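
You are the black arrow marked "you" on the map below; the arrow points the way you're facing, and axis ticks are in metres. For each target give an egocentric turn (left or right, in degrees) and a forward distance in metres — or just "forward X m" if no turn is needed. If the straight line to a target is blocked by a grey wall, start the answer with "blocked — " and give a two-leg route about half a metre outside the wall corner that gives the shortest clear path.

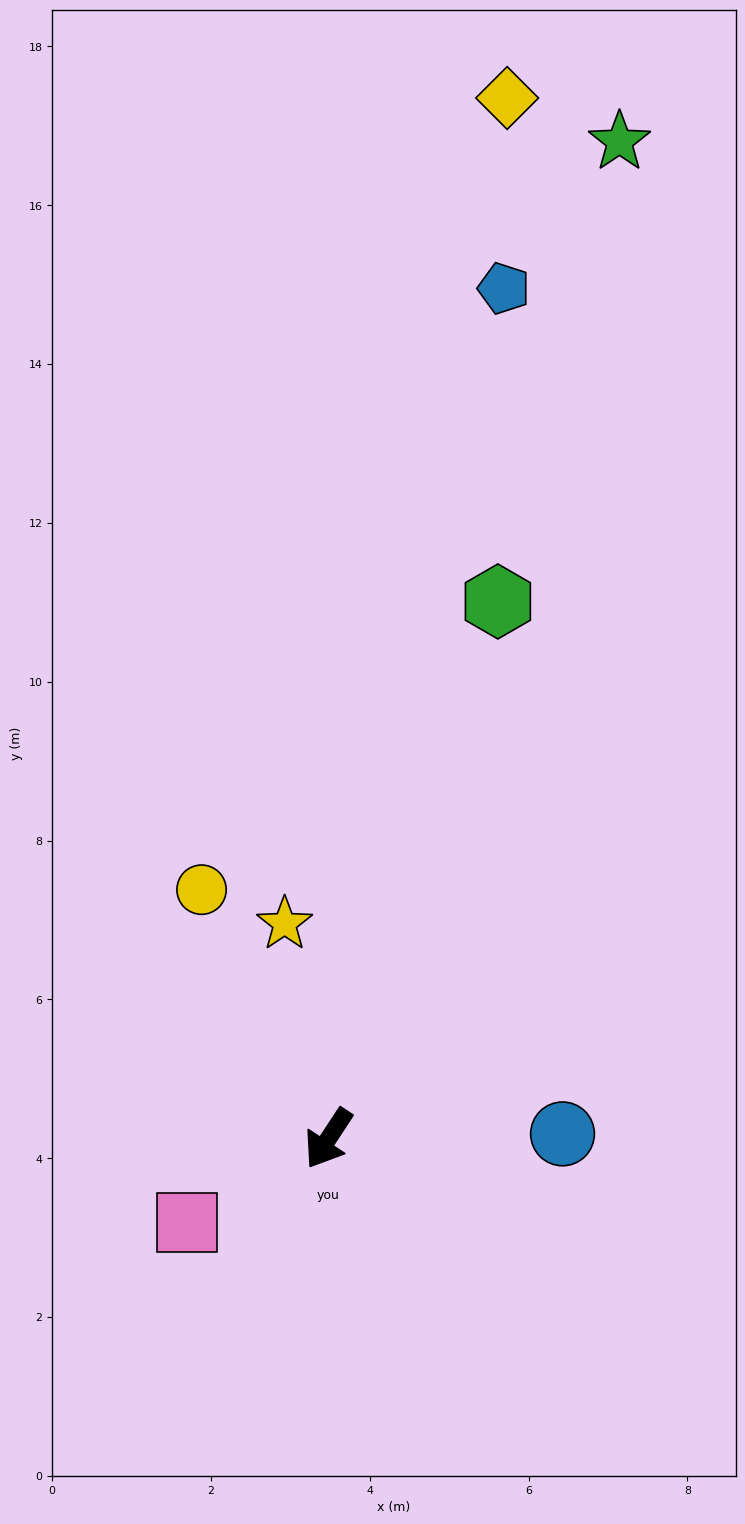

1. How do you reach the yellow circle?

turn right 120°, forward 3.5 m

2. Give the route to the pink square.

turn right 26°, forward 2.1 m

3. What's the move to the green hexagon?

turn right 164°, forward 7.1 m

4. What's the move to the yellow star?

turn right 135°, forward 2.8 m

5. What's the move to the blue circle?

turn left 124°, forward 2.9 m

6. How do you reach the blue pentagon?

turn right 158°, forward 10.9 m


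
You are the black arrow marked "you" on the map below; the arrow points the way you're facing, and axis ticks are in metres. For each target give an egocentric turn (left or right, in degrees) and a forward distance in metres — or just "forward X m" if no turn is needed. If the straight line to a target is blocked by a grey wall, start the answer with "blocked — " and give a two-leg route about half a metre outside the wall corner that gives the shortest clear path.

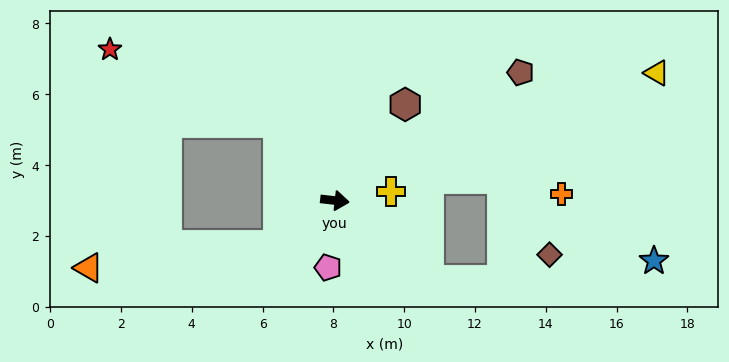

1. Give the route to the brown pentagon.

turn left 41°, forward 6.4 m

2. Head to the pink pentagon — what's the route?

turn right 89°, forward 1.9 m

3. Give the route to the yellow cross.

turn left 16°, forward 1.6 m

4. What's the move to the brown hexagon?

turn left 60°, forward 3.4 m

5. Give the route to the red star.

blocked — turn left 133°, forward 2.7 m, then turn left 30°, forward 5.2 m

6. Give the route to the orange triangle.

blocked — turn right 136°, forward 2.0 m, then turn right 31°, forward 5.4 m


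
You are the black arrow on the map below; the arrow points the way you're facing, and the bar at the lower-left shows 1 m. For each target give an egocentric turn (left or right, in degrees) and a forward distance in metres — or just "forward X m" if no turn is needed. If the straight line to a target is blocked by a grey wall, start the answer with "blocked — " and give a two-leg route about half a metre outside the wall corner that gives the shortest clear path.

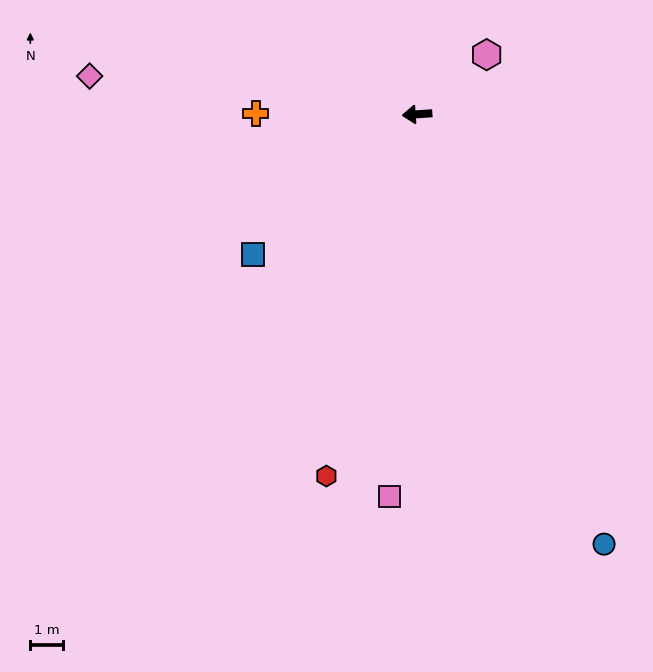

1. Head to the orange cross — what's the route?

turn right 4°, forward 4.9 m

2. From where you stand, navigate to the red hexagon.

turn left 72°, forward 11.4 m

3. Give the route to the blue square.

turn left 37°, forward 6.6 m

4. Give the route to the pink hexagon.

turn right 143°, forward 2.8 m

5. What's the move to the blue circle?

turn left 110°, forward 14.3 m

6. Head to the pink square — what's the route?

turn left 82°, forward 11.7 m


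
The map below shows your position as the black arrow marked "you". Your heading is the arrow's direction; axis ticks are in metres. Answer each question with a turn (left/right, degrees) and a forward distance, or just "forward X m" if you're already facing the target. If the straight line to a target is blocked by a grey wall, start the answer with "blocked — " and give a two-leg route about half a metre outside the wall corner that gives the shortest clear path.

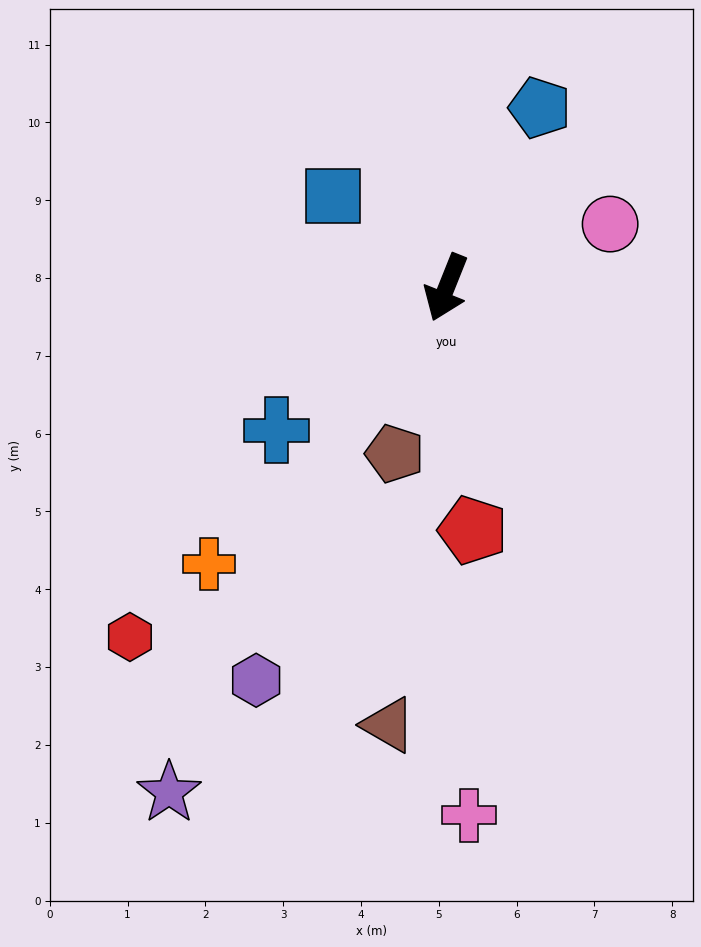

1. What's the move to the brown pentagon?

turn left 5°, forward 2.2 m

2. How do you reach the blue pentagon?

turn left 174°, forward 2.6 m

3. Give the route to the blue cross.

turn right 28°, forward 2.9 m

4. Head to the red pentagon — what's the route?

turn left 28°, forward 3.1 m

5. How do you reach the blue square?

turn right 107°, forward 1.9 m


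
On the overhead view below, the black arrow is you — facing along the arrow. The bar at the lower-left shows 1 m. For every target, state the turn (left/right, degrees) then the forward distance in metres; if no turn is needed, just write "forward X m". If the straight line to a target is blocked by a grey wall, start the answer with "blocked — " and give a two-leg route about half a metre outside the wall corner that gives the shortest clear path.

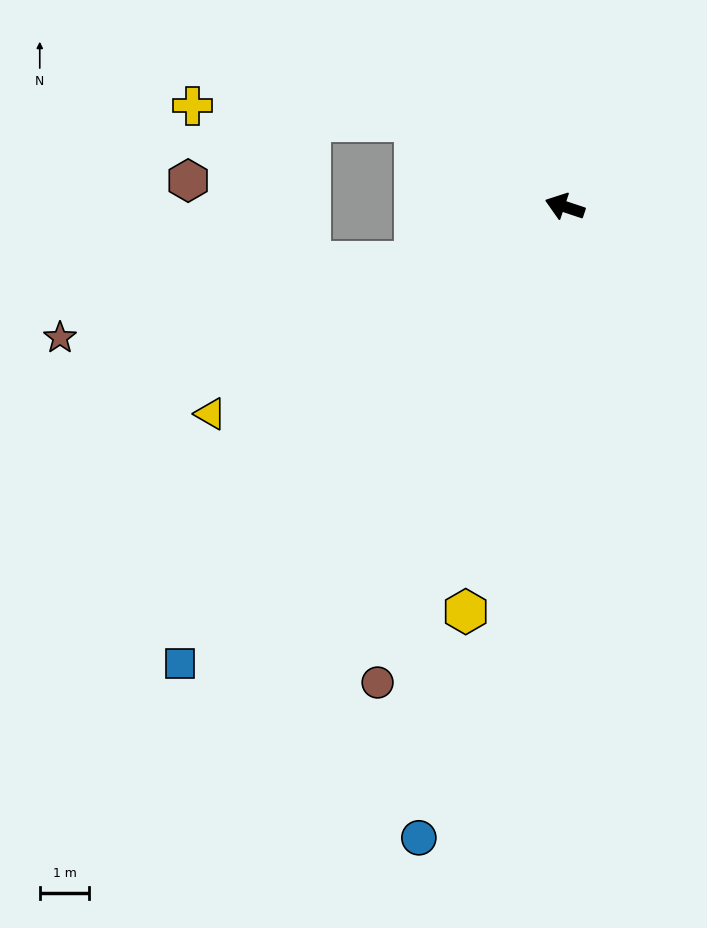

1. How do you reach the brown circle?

turn left 87°, forward 10.3 m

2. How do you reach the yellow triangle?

turn left 49°, forward 8.3 m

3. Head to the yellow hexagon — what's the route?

turn left 95°, forward 8.4 m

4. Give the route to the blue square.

turn left 68°, forward 12.0 m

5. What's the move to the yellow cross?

blocked — turn right 11°, forward 3.5 m, then turn left 26°, forward 4.5 m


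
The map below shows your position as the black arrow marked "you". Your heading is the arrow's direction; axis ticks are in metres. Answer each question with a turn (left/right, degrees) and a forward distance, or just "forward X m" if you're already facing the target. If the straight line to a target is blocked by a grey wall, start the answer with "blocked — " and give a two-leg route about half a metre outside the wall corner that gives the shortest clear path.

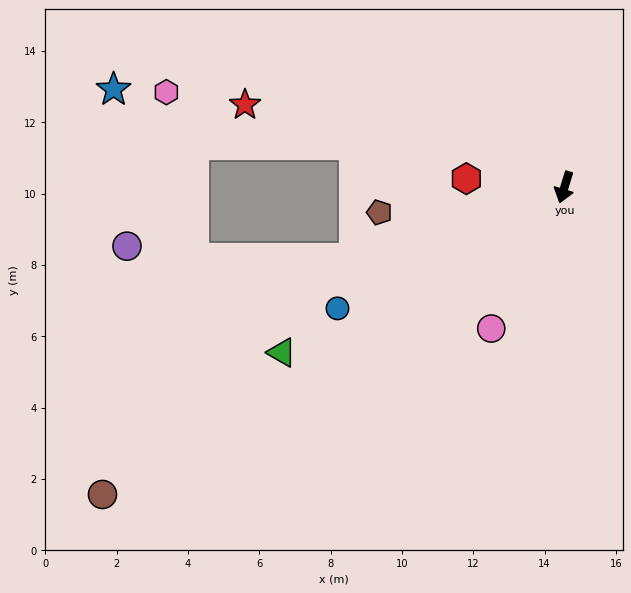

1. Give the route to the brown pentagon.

turn right 65°, forward 5.2 m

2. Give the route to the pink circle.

turn right 10°, forward 4.5 m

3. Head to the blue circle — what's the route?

turn right 45°, forward 7.2 m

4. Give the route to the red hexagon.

turn right 78°, forward 2.8 m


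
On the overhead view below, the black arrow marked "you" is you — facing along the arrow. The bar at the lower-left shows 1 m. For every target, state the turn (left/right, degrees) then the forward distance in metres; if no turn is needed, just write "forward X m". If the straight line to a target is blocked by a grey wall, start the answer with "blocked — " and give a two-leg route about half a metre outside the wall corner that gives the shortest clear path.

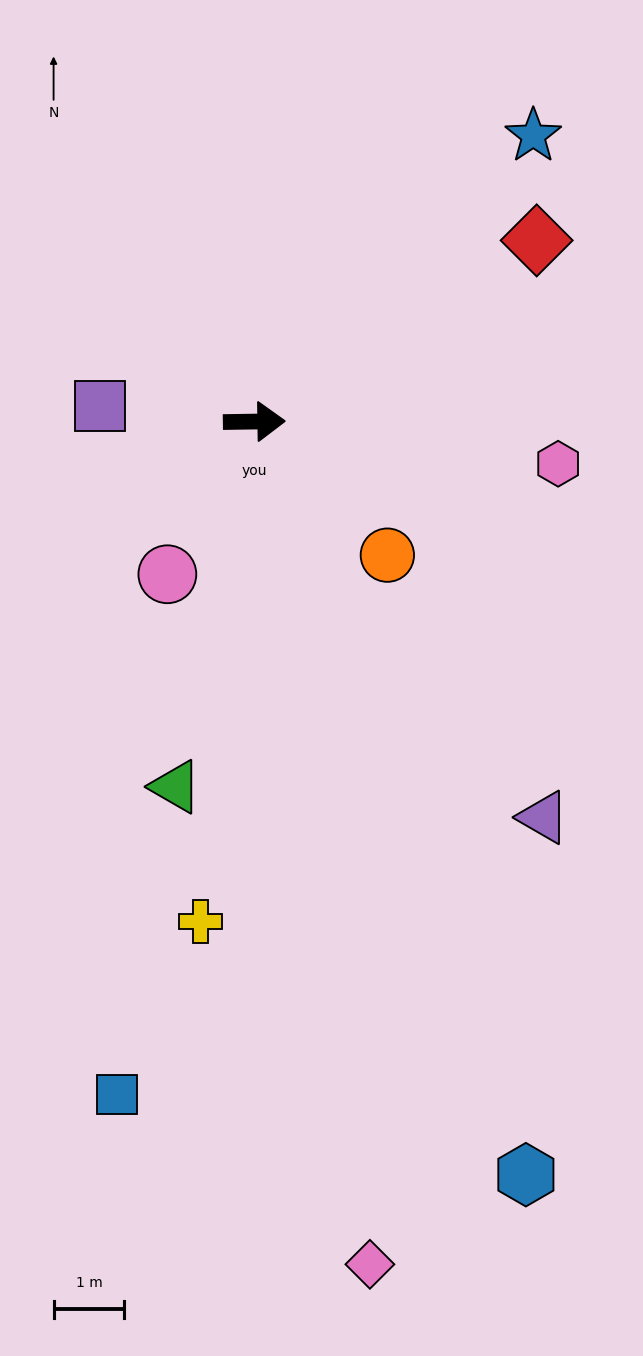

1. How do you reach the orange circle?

turn right 46°, forward 2.7 m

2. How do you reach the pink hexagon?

turn right 9°, forward 4.3 m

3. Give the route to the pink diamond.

turn right 83°, forward 12.0 m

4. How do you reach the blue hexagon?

turn right 71°, forward 11.3 m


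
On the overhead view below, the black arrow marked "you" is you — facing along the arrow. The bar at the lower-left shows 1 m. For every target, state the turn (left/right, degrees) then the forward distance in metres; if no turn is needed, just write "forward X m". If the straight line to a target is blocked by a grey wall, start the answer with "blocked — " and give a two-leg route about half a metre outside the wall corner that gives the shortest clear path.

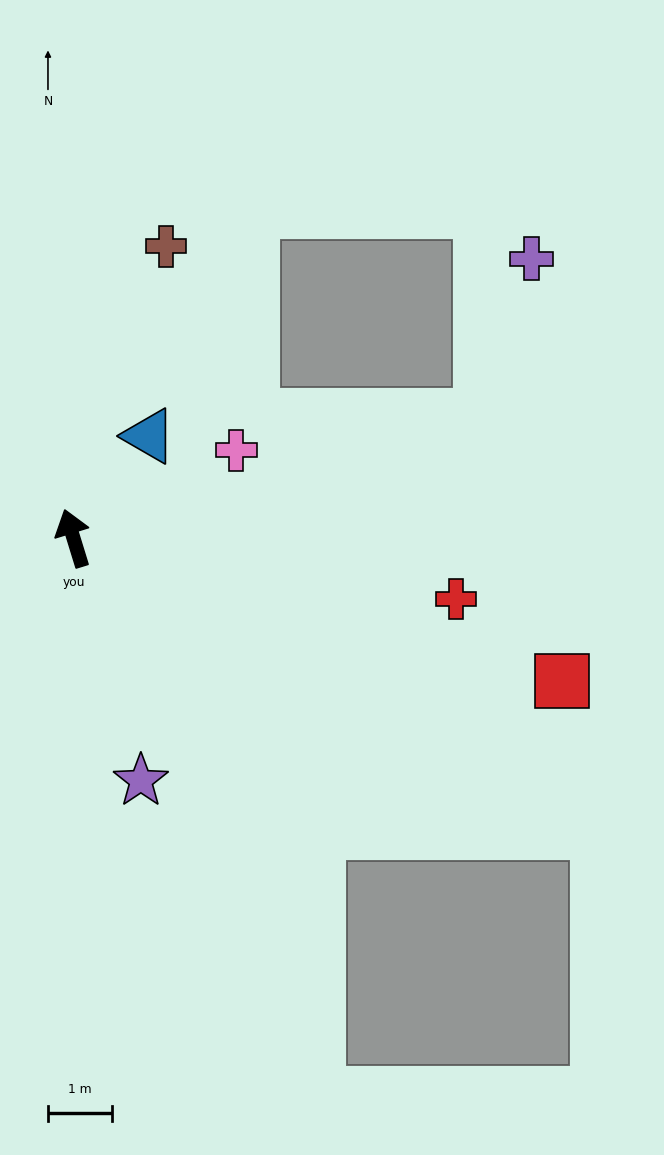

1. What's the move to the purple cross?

blocked — turn right 90°, forward 6.7 m, then turn left 55°, forward 2.6 m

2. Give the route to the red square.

turn right 123°, forward 8.0 m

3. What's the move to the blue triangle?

turn right 54°, forward 2.0 m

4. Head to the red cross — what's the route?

turn right 116°, forward 6.1 m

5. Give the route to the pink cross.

turn right 79°, forward 2.9 m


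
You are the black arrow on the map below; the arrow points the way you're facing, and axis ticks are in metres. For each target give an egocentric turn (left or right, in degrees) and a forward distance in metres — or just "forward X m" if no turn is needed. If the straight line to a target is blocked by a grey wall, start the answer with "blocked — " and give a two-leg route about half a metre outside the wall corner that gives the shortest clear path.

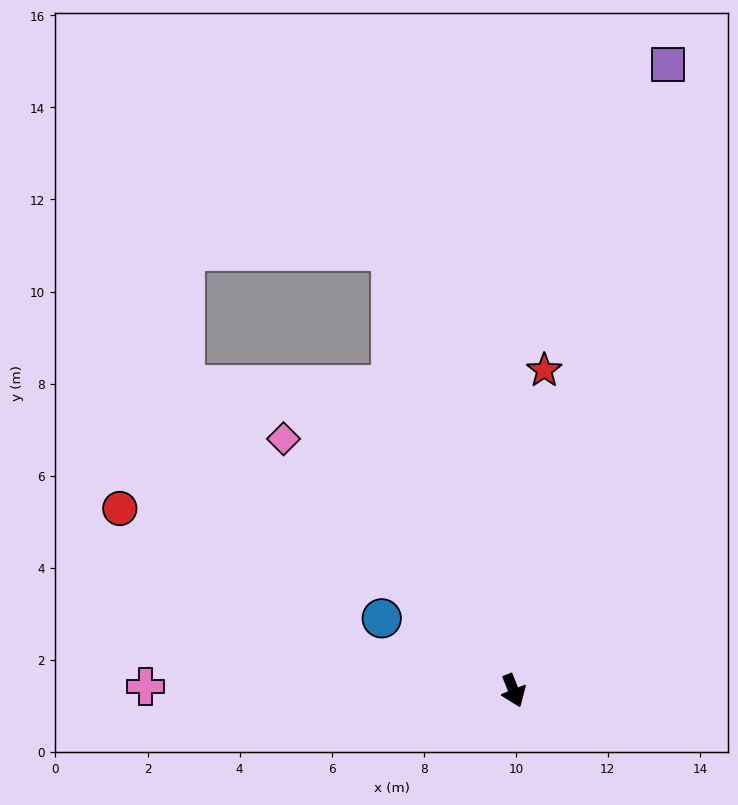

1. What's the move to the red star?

turn left 153°, forward 7.0 m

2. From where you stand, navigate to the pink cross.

turn right 112°, forward 8.0 m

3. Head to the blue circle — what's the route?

turn right 140°, forward 3.3 m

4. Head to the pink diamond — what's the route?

turn right 159°, forward 7.4 m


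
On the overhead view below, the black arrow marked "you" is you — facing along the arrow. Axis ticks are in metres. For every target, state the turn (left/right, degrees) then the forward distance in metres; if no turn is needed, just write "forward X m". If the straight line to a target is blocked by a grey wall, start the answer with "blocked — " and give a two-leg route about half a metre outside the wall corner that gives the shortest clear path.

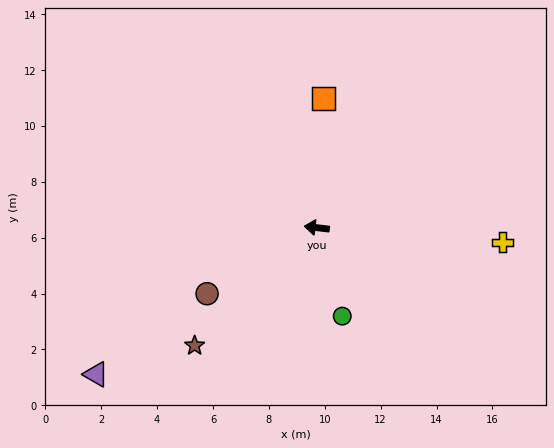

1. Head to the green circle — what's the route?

turn left 113°, forward 3.3 m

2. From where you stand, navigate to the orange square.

turn right 86°, forward 4.6 m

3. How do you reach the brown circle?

turn left 38°, forward 4.6 m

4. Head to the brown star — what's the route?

turn left 51°, forward 6.1 m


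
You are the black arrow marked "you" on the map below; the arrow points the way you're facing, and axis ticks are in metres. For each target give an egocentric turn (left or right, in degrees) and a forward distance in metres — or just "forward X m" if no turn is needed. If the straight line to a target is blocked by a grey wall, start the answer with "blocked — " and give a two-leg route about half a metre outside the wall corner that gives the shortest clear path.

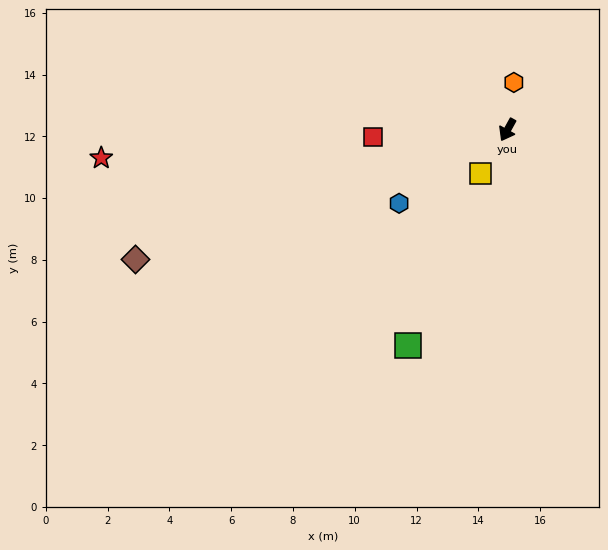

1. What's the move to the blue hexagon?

turn right 27°, forward 4.2 m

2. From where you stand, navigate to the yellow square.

turn right 3°, forward 1.7 m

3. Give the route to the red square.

turn right 58°, forward 4.3 m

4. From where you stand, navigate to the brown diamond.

turn right 42°, forward 12.8 m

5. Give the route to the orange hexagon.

turn right 159°, forward 1.5 m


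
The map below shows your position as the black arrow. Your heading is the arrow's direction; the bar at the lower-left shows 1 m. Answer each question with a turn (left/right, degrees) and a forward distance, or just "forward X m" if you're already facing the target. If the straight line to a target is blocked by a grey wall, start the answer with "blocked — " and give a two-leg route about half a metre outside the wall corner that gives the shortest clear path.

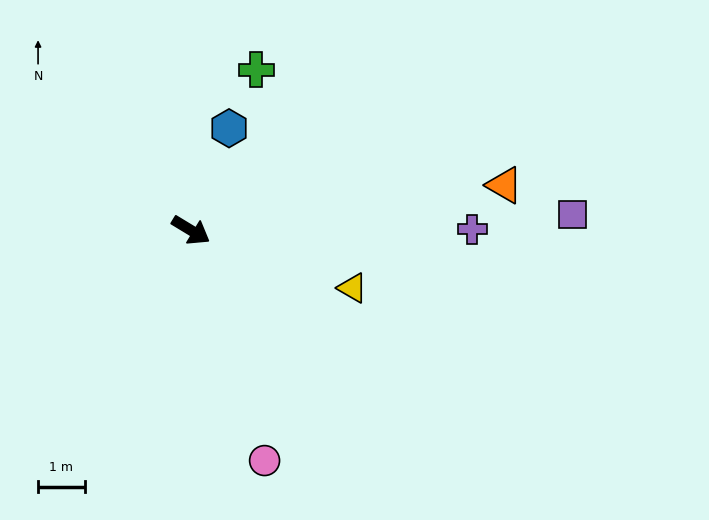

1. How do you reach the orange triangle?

turn left 39°, forward 6.8 m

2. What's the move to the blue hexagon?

turn left 101°, forward 2.3 m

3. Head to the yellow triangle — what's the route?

turn left 12°, forward 3.7 m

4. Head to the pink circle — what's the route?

turn right 41°, forward 5.2 m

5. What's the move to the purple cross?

turn left 31°, forward 6.0 m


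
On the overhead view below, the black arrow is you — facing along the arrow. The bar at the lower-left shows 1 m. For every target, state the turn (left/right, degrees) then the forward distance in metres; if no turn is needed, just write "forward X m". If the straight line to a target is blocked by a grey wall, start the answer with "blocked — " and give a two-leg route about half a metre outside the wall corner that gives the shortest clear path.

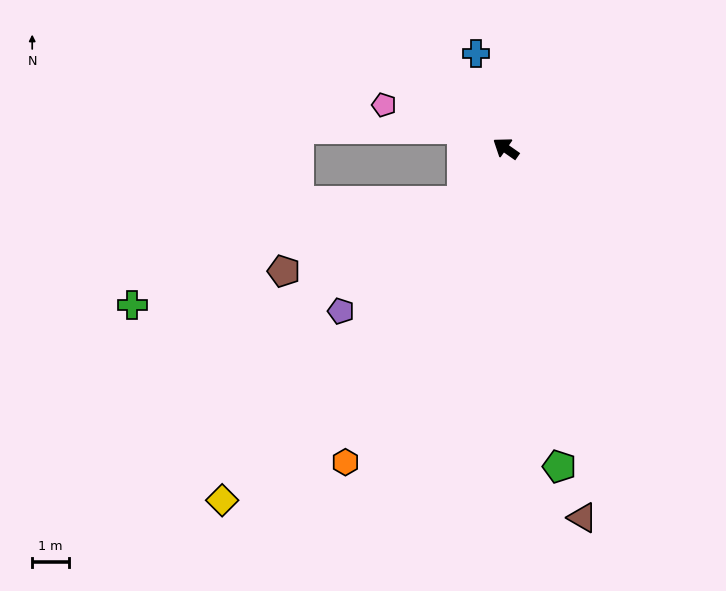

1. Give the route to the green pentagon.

turn left 135°, forward 8.8 m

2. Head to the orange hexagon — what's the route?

turn left 98°, forward 9.6 m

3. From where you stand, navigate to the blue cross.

turn right 38°, forward 2.7 m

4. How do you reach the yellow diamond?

turn left 86°, forward 12.3 m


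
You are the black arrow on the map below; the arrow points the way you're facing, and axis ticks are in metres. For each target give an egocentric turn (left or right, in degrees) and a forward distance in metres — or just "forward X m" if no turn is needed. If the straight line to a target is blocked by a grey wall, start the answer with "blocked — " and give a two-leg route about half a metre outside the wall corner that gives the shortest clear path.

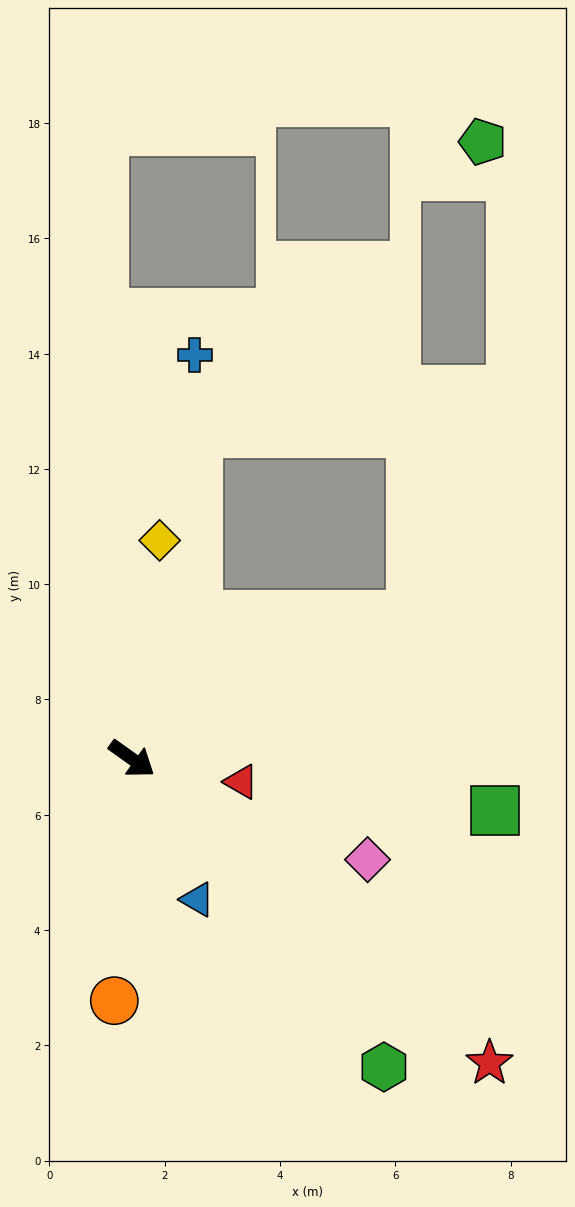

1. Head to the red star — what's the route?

turn right 5°, forward 8.1 m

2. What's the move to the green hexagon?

turn right 15°, forward 6.9 m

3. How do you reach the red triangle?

turn left 24°, forward 1.9 m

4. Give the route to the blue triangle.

turn right 30°, forward 2.7 m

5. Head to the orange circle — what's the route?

turn right 59°, forward 4.2 m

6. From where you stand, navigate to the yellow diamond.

turn left 118°, forward 3.8 m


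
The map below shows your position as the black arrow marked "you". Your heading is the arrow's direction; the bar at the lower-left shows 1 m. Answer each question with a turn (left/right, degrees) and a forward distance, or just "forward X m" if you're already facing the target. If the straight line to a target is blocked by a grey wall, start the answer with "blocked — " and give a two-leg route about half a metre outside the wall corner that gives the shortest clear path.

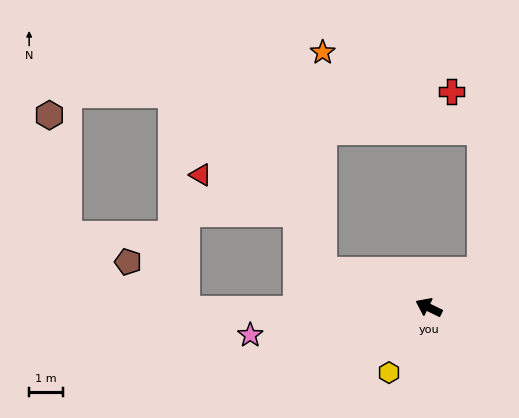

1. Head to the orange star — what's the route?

blocked — turn left 7°, forward 3.3 m, then turn right 71°, forward 6.5 m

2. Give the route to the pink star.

turn left 35°, forward 5.4 m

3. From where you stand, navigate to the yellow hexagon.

turn left 85°, forward 2.3 m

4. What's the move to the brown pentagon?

blocked — turn left 27°, forward 7.2 m, then turn right 41°, forward 2.2 m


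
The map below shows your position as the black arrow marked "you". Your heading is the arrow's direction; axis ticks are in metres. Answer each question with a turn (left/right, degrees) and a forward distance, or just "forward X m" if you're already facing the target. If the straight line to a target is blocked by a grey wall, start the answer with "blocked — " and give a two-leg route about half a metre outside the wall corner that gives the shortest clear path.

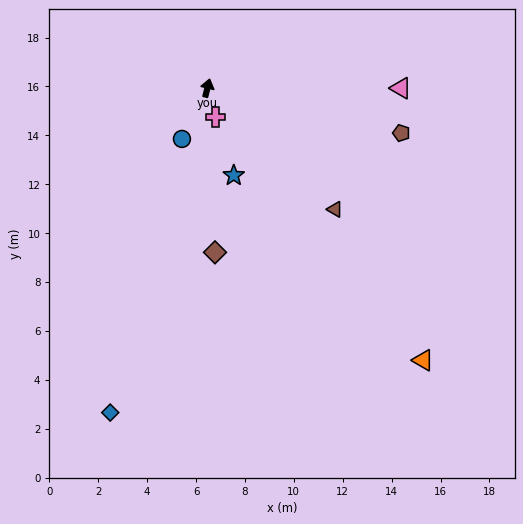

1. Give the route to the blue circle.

turn left 167°, forward 2.3 m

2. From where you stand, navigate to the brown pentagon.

turn right 89°, forward 8.1 m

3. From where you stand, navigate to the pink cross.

turn right 150°, forward 1.2 m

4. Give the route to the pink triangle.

turn right 76°, forward 7.9 m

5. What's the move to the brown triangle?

turn right 120°, forward 7.2 m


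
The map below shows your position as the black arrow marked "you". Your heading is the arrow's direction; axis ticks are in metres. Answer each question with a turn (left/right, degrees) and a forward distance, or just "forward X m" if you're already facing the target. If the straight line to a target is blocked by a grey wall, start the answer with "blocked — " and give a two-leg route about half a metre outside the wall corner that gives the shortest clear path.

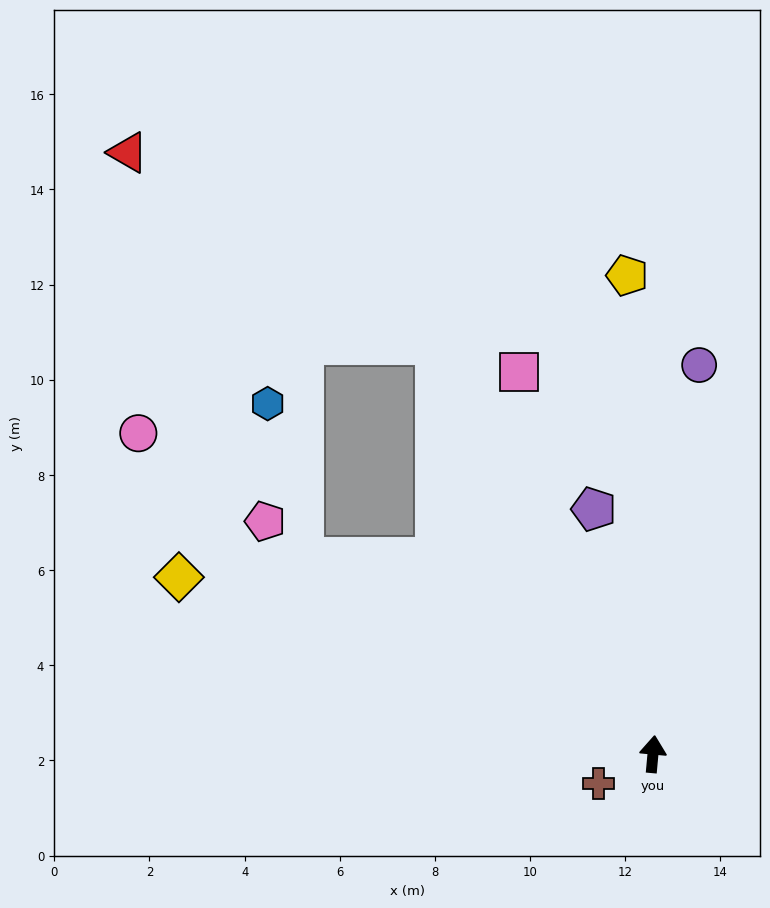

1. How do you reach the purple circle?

forward 8.2 m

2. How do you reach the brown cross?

turn left 124°, forward 1.3 m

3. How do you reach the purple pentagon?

turn left 19°, forward 5.3 m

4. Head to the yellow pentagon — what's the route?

turn left 8°, forward 10.1 m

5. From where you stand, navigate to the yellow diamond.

turn left 75°, forward 10.6 m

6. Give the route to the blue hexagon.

blocked — turn left 66°, forward 8.4 m, then turn right 48°, forward 3.3 m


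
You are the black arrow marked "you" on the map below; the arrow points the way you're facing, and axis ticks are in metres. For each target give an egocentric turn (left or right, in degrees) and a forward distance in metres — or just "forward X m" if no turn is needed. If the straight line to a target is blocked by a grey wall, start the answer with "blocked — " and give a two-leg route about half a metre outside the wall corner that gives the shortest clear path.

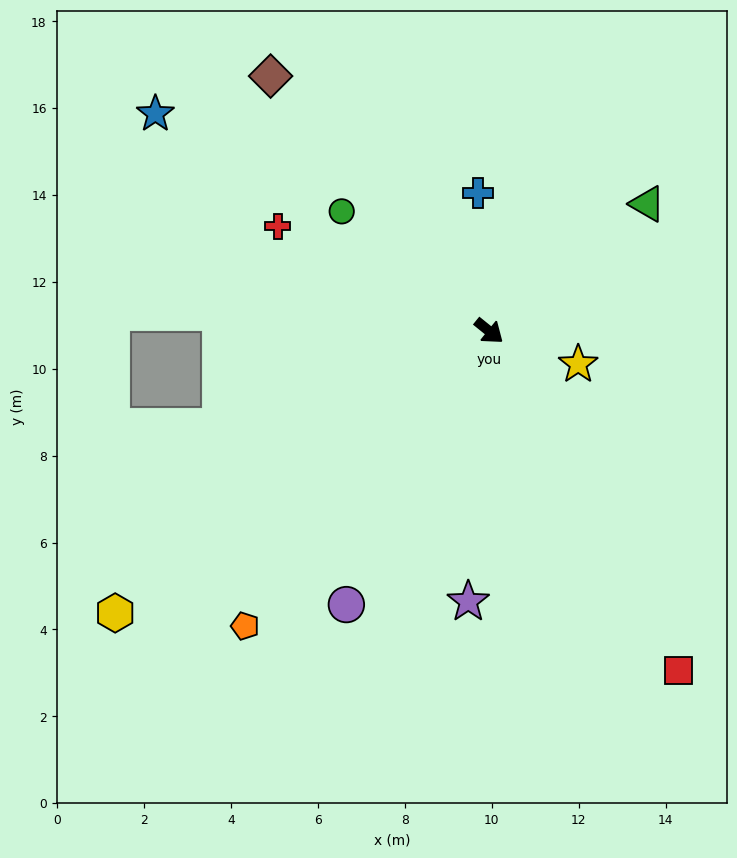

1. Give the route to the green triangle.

turn left 78°, forward 4.7 m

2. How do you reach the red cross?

turn right 167°, forward 5.4 m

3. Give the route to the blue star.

turn right 174°, forward 9.2 m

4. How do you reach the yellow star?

turn left 19°, forward 2.2 m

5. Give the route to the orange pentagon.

turn right 91°, forward 8.8 m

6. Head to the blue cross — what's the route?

turn left 134°, forward 3.2 m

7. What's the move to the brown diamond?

turn left 170°, forward 7.7 m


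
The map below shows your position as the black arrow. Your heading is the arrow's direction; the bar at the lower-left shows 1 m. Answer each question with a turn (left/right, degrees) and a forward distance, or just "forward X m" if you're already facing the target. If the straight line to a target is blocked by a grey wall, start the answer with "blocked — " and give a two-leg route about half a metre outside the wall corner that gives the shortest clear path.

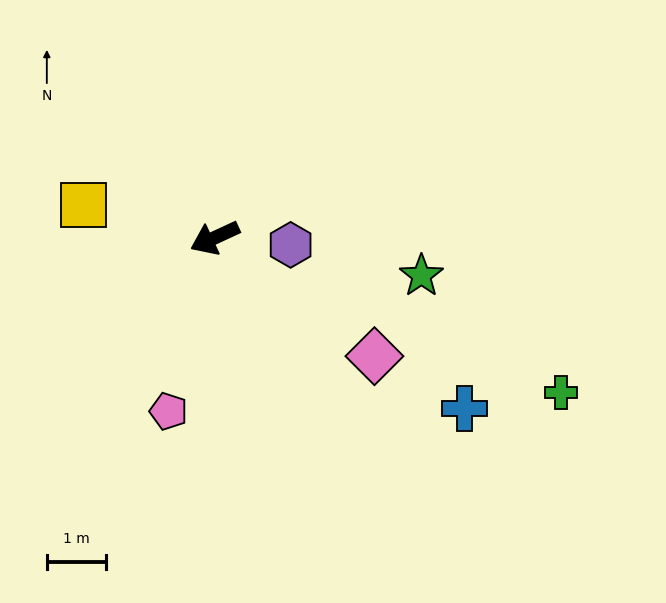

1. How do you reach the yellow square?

turn right 39°, forward 2.3 m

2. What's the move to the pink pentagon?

turn left 50°, forward 3.0 m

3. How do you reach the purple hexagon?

turn left 150°, forward 1.3 m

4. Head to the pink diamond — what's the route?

turn left 119°, forward 3.3 m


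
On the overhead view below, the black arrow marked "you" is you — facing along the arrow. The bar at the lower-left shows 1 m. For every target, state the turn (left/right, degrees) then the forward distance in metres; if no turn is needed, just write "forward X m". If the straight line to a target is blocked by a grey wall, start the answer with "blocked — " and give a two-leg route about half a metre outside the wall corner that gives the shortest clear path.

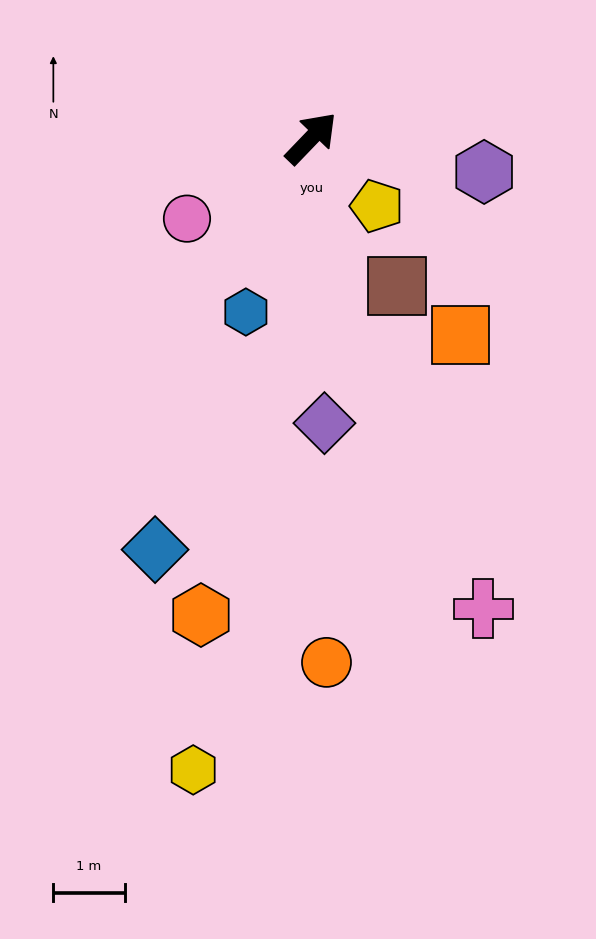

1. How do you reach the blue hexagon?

turn right 157°, forward 2.6 m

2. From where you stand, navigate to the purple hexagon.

turn right 57°, forward 2.5 m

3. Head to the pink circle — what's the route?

turn left 167°, forward 2.1 m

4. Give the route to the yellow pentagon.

turn right 92°, forward 1.3 m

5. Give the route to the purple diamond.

turn right 134°, forward 4.0 m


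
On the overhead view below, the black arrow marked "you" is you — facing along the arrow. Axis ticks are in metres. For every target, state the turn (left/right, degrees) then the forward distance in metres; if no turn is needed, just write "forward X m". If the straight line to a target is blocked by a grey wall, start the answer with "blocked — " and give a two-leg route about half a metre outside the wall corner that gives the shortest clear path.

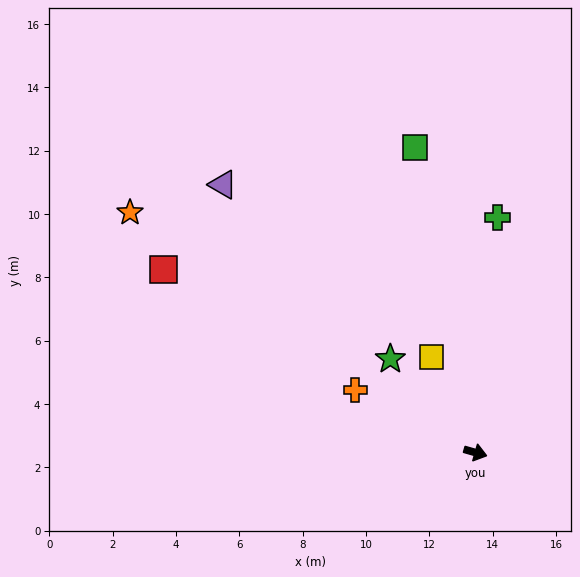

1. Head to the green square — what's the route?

turn left 117°, forward 9.8 m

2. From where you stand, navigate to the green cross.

turn left 101°, forward 7.4 m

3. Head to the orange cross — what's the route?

turn left 169°, forward 4.3 m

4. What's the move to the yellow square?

turn left 131°, forward 3.3 m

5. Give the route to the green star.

turn left 148°, forward 4.0 m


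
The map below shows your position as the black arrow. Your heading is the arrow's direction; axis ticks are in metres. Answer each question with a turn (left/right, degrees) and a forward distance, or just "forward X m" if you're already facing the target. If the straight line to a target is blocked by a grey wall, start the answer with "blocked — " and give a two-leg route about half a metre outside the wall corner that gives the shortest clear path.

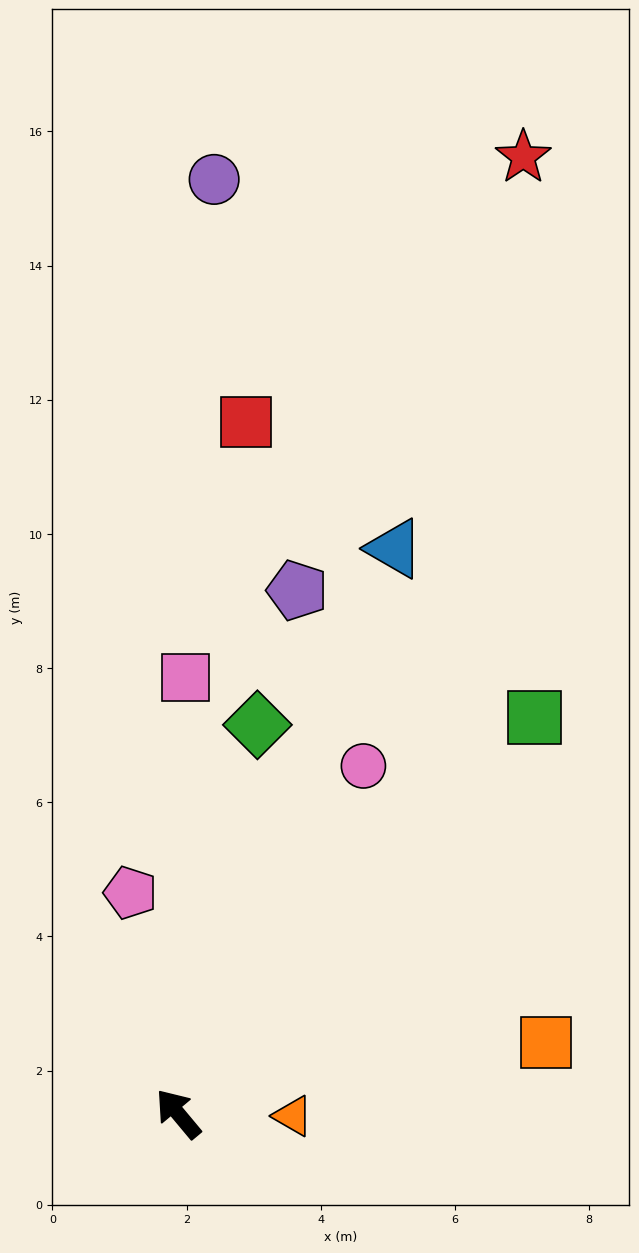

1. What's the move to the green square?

turn right 82°, forward 7.9 m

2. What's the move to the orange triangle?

turn right 131°, forward 1.7 m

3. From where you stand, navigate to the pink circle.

turn right 68°, forward 5.9 m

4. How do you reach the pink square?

turn right 41°, forward 6.5 m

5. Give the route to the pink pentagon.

turn right 28°, forward 3.4 m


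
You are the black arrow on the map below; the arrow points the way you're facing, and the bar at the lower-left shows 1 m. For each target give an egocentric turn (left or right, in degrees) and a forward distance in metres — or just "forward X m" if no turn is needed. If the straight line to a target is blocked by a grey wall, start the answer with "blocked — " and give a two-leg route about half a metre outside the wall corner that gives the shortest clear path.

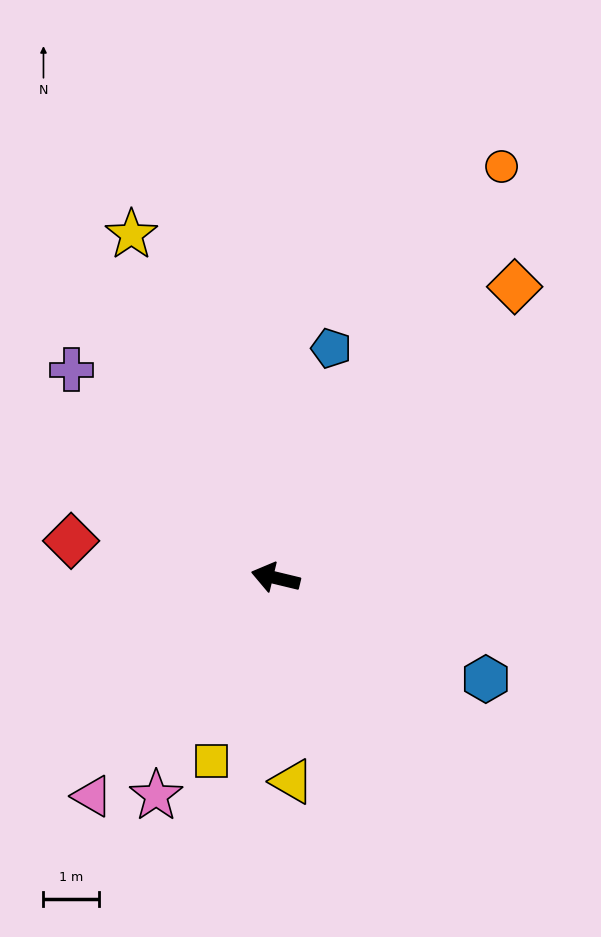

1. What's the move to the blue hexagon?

turn left 168°, forward 4.2 m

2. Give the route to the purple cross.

turn right 32°, forward 5.2 m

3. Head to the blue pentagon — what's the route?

turn right 90°, forward 4.2 m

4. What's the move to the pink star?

turn left 75°, forward 4.5 m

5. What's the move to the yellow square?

turn left 84°, forward 3.5 m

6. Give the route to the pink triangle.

turn left 64°, forward 5.1 m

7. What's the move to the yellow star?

turn right 54°, forward 6.7 m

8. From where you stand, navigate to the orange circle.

turn right 105°, forward 8.4 m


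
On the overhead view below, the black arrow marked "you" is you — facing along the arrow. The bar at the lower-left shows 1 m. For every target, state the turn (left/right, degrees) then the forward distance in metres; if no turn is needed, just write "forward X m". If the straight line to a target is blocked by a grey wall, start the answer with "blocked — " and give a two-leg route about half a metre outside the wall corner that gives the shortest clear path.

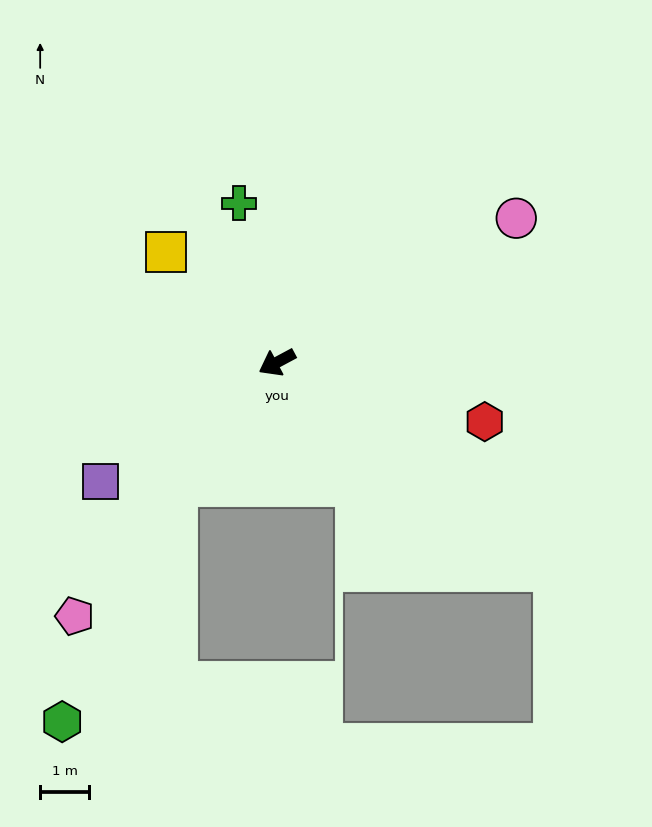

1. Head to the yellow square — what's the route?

turn right 73°, forward 3.2 m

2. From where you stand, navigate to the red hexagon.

turn left 136°, forward 4.4 m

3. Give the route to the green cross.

turn right 105°, forward 3.3 m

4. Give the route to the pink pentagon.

turn left 23°, forward 6.6 m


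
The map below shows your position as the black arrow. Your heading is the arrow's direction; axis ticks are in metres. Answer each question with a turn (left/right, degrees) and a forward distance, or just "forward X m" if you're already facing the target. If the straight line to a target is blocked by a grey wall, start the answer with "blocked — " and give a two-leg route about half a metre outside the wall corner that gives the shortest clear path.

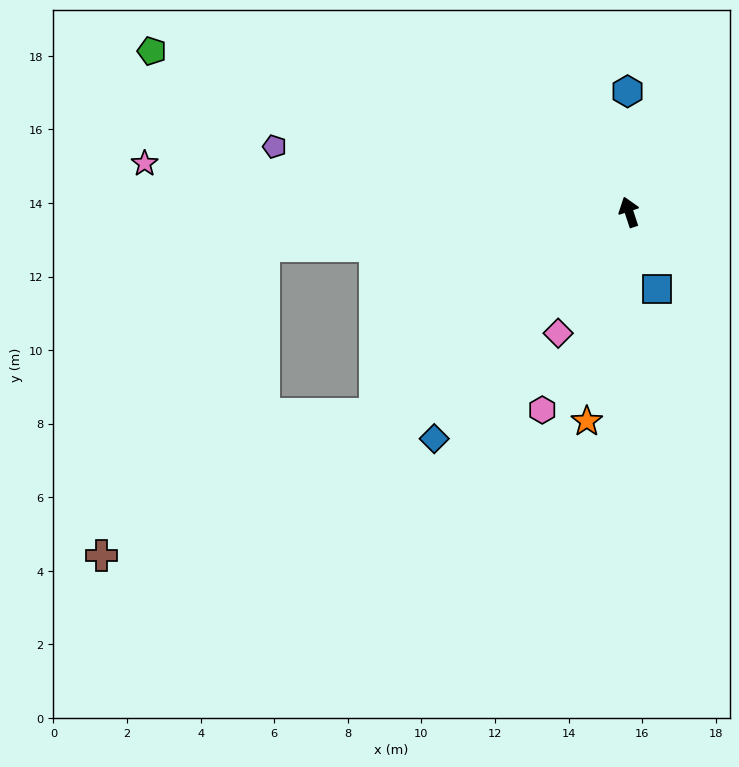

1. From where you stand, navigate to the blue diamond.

turn left 121°, forward 8.1 m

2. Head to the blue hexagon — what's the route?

turn right 18°, forward 3.3 m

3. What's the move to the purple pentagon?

turn left 61°, forward 9.8 m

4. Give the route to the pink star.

turn left 66°, forward 13.2 m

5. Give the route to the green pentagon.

turn left 53°, forward 13.7 m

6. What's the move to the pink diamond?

turn left 131°, forward 3.8 m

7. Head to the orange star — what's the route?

turn left 150°, forward 5.8 m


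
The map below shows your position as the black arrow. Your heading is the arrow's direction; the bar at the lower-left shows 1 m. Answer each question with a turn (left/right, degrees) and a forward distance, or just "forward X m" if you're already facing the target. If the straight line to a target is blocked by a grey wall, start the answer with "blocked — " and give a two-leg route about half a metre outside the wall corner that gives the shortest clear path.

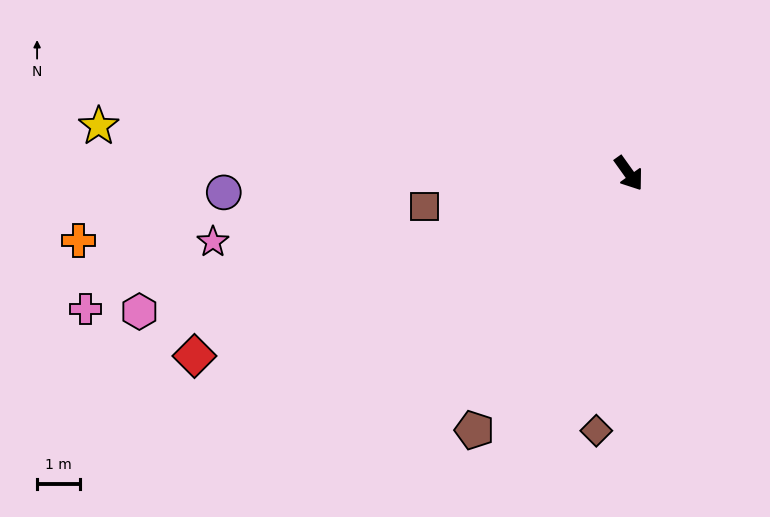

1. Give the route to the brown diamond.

turn right 43°, forward 6.0 m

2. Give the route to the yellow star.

turn right 131°, forward 12.3 m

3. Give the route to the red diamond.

turn right 103°, forward 10.9 m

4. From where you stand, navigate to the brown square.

turn right 116°, forward 4.8 m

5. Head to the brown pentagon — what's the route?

turn right 67°, forward 6.9 m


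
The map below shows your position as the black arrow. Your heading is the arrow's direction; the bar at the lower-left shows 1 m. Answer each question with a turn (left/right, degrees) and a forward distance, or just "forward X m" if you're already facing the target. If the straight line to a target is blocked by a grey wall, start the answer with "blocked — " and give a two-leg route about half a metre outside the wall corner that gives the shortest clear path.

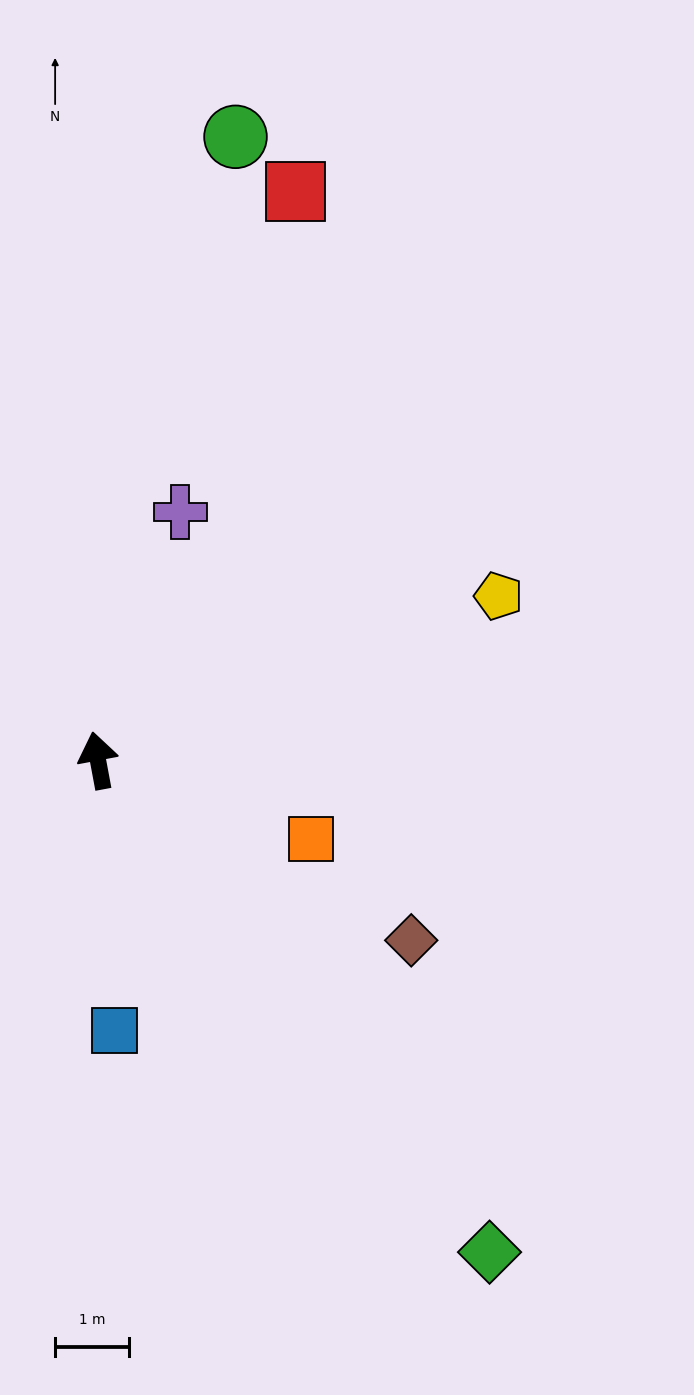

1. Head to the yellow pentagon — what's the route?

turn right 78°, forward 5.9 m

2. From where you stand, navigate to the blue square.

turn left 173°, forward 3.7 m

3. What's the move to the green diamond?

turn right 152°, forward 8.5 m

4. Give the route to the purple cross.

turn right 29°, forward 3.5 m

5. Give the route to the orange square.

turn right 121°, forward 3.1 m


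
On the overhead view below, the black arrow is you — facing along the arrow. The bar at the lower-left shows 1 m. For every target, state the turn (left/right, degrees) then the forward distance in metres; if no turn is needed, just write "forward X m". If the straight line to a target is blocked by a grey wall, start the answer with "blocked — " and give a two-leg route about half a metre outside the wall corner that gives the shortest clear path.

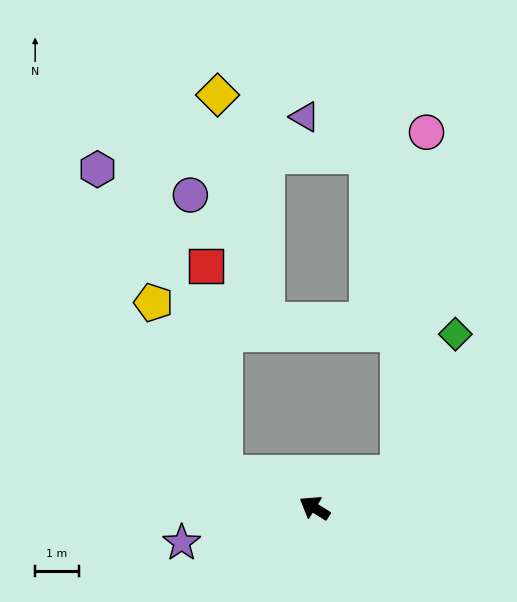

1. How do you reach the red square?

blocked — turn left 11°, forward 2.2 m, then turn right 64°, forward 4.8 m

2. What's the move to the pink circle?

blocked — turn right 126°, forward 2.1 m, then turn left 63°, forward 7.8 m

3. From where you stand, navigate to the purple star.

turn left 47°, forward 3.1 m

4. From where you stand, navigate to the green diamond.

blocked — turn right 126°, forward 2.1 m, then turn left 46°, forward 3.4 m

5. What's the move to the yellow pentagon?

blocked — turn left 11°, forward 2.2 m, then turn right 47°, forward 4.2 m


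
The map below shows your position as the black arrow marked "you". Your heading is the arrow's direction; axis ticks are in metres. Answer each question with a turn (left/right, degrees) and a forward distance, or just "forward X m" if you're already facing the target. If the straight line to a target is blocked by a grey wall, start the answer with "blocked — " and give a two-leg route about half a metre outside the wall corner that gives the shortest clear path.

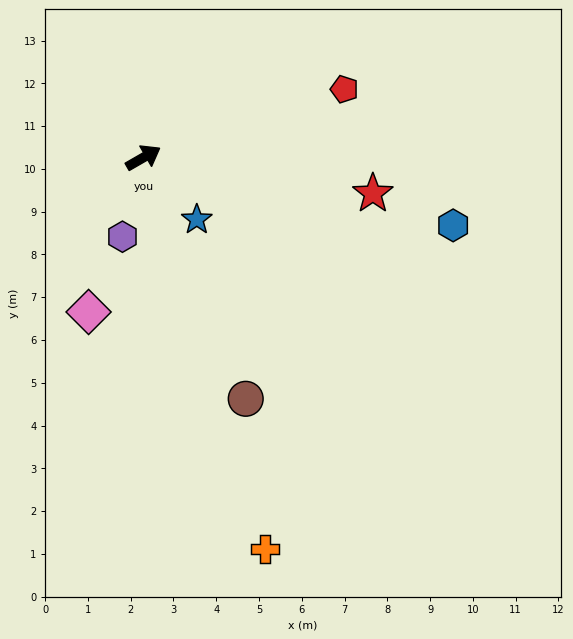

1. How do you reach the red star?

turn right 39°, forward 5.4 m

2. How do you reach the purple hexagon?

turn right 135°, forward 1.9 m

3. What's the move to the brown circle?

turn right 97°, forward 6.1 m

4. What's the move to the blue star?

turn right 79°, forward 1.9 m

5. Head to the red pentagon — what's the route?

turn right 11°, forward 5.0 m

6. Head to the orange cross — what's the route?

turn right 103°, forward 9.6 m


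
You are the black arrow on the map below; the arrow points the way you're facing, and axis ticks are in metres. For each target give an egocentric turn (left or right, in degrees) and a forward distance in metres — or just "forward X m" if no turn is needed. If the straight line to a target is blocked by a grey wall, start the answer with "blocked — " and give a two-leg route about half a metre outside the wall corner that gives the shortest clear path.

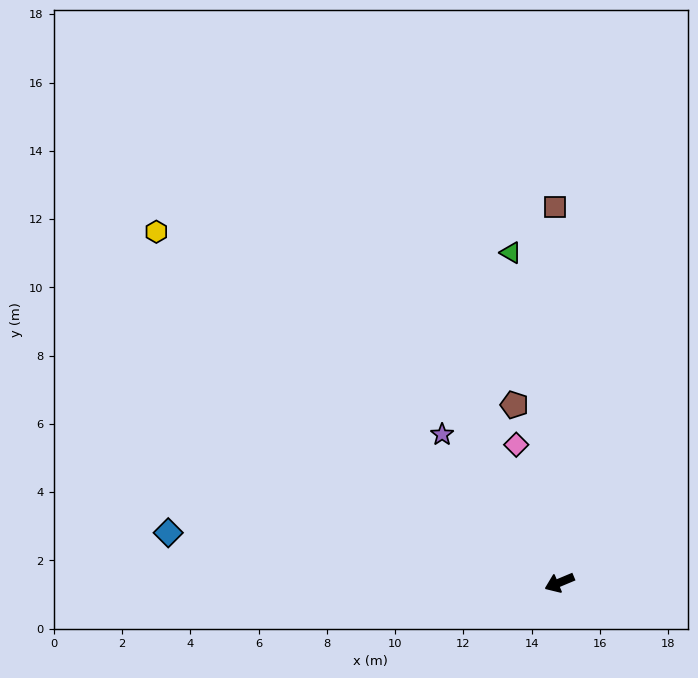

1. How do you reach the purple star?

turn right 74°, forward 5.5 m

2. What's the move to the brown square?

turn right 112°, forward 11.0 m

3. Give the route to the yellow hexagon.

turn right 64°, forward 15.7 m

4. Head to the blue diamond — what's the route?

turn right 30°, forward 11.6 m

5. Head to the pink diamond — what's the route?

turn right 95°, forward 4.2 m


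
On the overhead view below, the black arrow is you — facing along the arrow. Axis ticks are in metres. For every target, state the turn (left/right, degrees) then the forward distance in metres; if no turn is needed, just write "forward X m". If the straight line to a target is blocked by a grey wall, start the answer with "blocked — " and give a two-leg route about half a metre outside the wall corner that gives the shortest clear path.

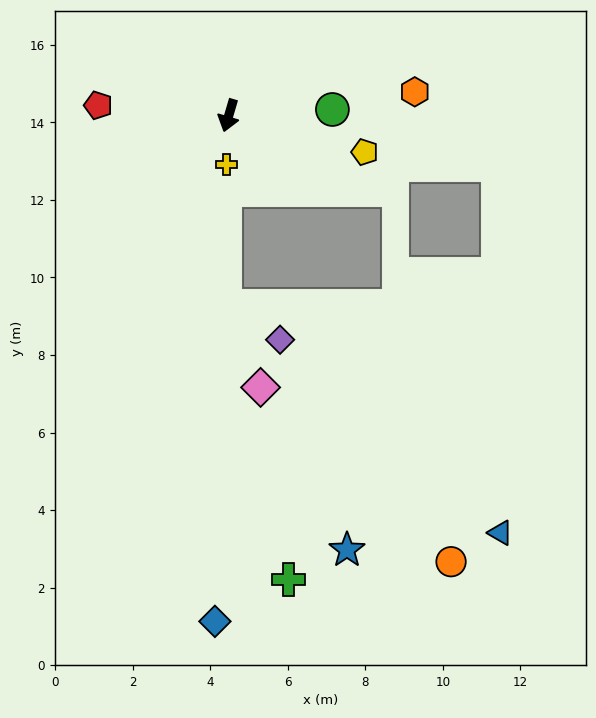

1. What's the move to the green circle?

turn left 110°, forward 2.7 m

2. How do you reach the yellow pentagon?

turn left 91°, forward 3.6 m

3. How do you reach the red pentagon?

turn right 78°, forward 3.4 m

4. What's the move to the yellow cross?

turn left 14°, forward 1.3 m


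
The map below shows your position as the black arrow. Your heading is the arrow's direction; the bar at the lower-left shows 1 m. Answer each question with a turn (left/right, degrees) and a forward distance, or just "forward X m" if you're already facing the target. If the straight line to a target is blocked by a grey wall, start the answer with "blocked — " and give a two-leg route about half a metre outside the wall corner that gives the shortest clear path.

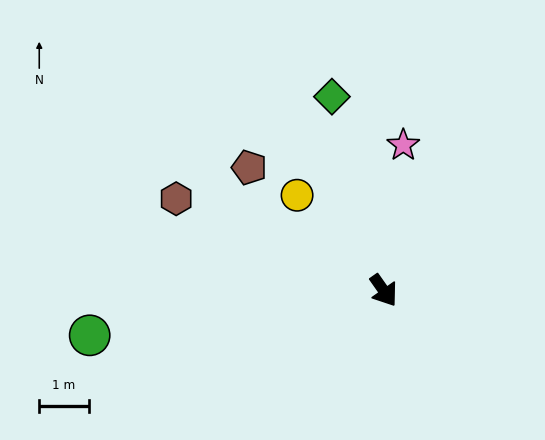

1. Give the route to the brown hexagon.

turn right 149°, forward 4.6 m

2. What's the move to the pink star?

turn left 137°, forward 3.0 m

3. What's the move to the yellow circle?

turn right 173°, forward 2.6 m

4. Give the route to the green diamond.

turn left 160°, forward 4.1 m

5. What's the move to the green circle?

turn right 116°, forward 6.0 m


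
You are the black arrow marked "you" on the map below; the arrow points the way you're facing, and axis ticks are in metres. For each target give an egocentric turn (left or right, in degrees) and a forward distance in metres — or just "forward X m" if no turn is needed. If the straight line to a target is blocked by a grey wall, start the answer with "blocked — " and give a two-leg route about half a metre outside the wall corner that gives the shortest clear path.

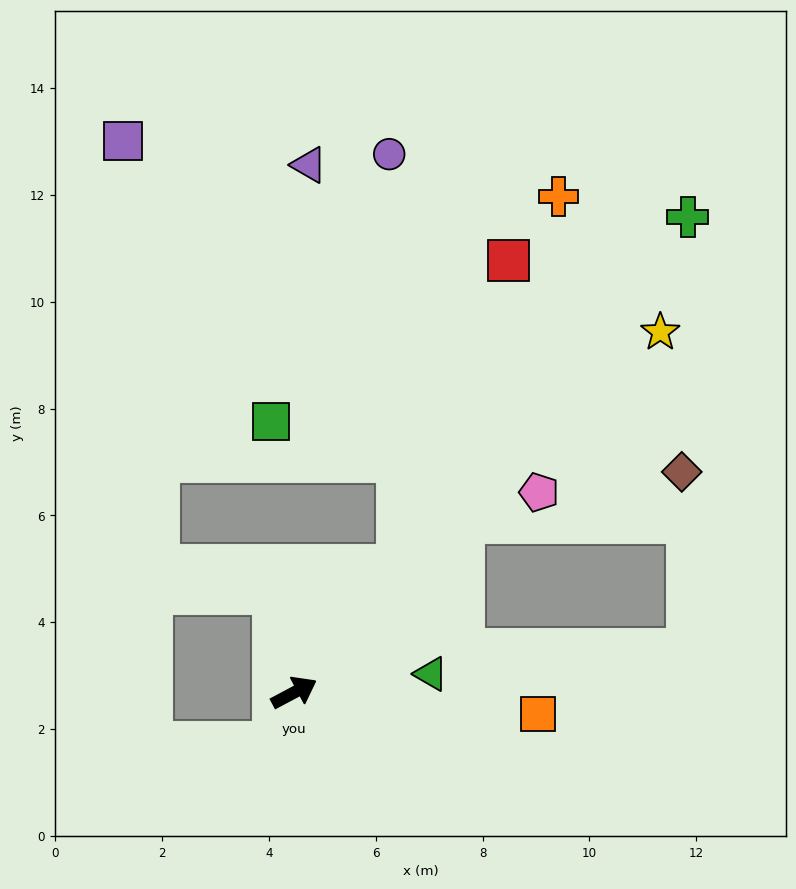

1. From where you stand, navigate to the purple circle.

blocked — turn left 22°, forward 3.1 m, then turn left 41°, forward 7.7 m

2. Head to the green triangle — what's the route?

turn right 20°, forward 2.6 m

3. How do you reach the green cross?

turn left 22°, forward 11.6 m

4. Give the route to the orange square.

turn right 33°, forward 4.6 m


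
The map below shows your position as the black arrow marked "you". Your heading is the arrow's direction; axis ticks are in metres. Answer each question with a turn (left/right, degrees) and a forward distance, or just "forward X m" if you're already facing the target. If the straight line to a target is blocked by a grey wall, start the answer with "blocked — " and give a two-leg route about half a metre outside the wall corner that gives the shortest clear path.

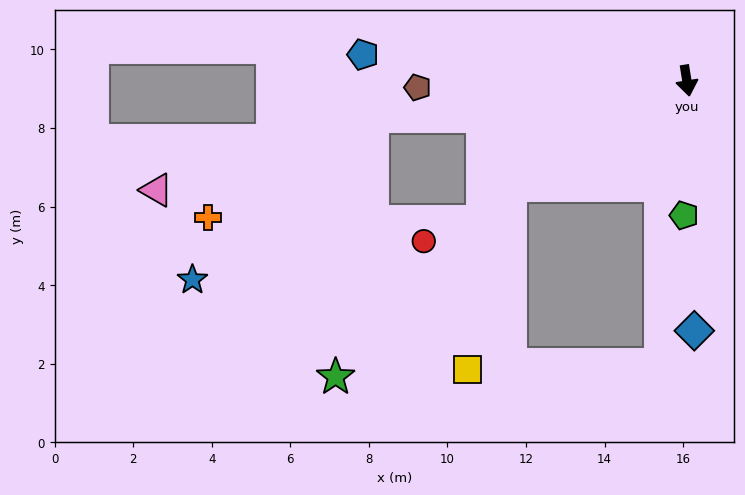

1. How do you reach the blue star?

blocked — turn right 93°, forward 8.1 m, then turn left 36°, forward 6.2 m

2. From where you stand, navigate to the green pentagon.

turn right 10°, forward 3.4 m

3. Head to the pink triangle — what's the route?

blocked — turn right 93°, forward 8.1 m, then turn left 13°, forward 5.8 m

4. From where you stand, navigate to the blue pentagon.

turn right 104°, forward 8.3 m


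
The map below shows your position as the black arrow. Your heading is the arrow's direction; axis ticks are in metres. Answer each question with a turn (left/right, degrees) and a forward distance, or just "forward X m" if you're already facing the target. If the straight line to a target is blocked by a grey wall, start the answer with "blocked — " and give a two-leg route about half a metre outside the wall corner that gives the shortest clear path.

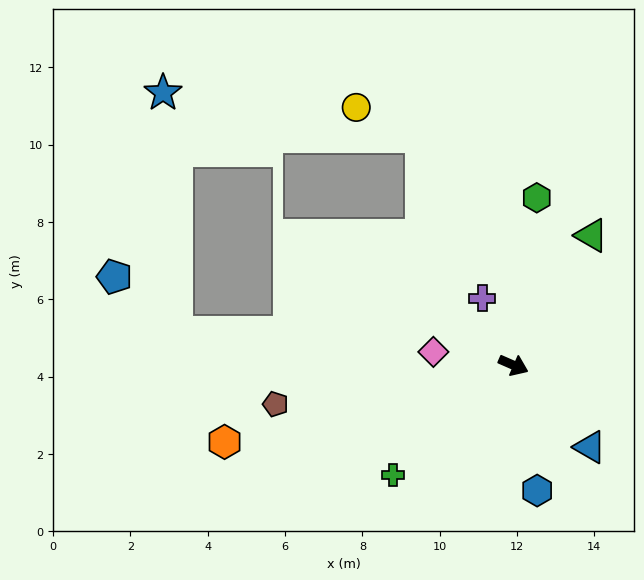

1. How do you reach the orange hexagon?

turn right 142°, forward 7.7 m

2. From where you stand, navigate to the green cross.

turn right 114°, forward 4.2 m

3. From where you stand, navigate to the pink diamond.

turn right 166°, forward 2.1 m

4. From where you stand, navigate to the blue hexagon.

turn right 56°, forward 3.3 m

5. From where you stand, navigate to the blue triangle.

turn right 23°, forward 2.9 m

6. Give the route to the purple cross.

turn left 139°, forward 1.9 m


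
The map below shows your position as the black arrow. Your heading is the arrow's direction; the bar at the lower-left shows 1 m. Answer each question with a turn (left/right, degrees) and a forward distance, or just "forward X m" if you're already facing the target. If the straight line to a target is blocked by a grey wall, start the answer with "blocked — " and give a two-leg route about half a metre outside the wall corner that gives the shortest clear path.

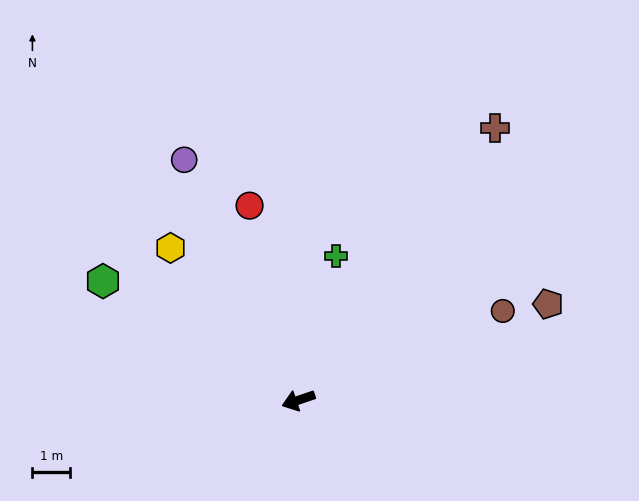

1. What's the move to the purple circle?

turn right 83°, forward 7.0 m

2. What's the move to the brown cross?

turn right 145°, forward 8.8 m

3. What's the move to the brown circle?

turn right 175°, forward 5.9 m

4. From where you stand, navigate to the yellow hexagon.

turn right 69°, forward 5.2 m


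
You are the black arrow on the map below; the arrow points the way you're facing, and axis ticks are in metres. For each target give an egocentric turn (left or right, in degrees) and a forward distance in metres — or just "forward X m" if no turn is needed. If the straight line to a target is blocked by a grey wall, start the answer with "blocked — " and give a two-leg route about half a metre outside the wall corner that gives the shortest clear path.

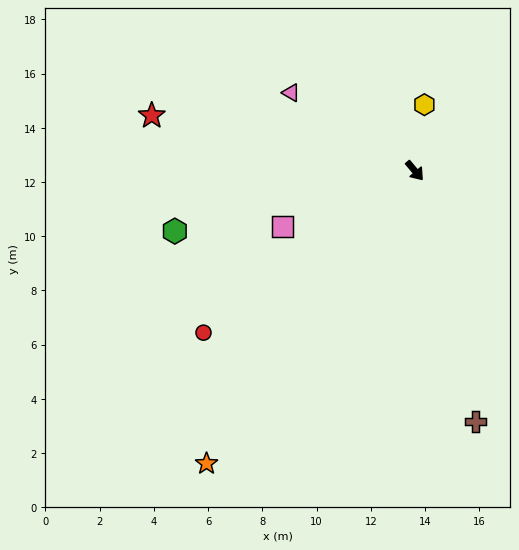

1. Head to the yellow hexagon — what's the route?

turn left 132°, forward 2.5 m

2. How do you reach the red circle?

turn right 93°, forward 9.8 m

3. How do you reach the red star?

turn right 142°, forward 9.9 m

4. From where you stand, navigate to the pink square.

turn right 107°, forward 5.3 m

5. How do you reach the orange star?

turn right 76°, forward 13.3 m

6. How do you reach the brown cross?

turn right 27°, forward 9.5 m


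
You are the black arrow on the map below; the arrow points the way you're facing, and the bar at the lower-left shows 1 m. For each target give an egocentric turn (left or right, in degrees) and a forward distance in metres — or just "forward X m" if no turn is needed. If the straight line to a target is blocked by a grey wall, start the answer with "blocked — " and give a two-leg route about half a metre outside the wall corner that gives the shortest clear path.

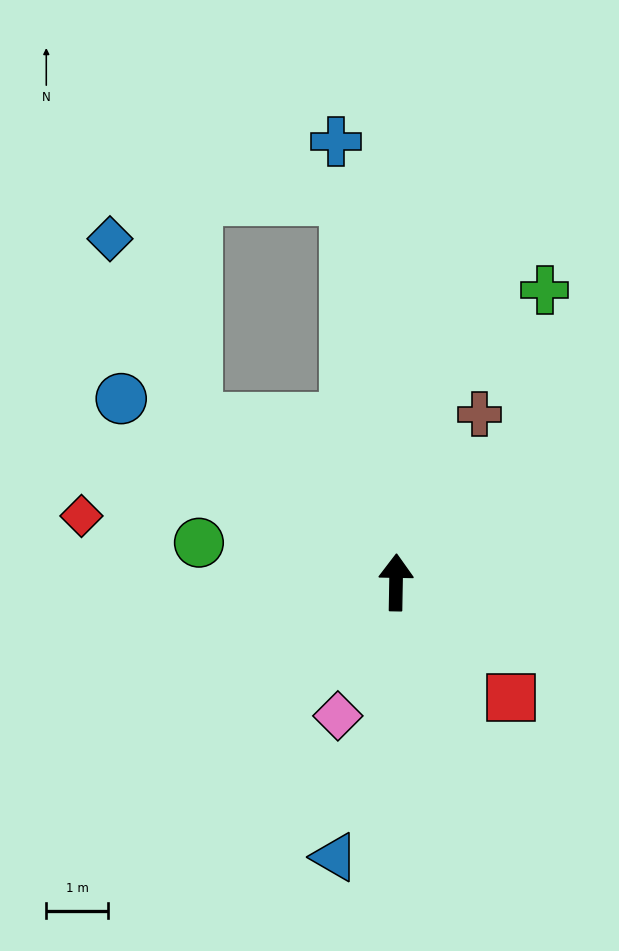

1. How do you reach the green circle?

turn left 80°, forward 3.3 m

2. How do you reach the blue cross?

turn left 9°, forward 7.3 m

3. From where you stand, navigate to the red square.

turn right 134°, forward 2.7 m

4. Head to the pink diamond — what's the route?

turn left 157°, forward 2.4 m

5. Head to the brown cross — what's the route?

turn right 25°, forward 3.1 m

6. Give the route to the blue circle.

turn left 57°, forward 5.4 m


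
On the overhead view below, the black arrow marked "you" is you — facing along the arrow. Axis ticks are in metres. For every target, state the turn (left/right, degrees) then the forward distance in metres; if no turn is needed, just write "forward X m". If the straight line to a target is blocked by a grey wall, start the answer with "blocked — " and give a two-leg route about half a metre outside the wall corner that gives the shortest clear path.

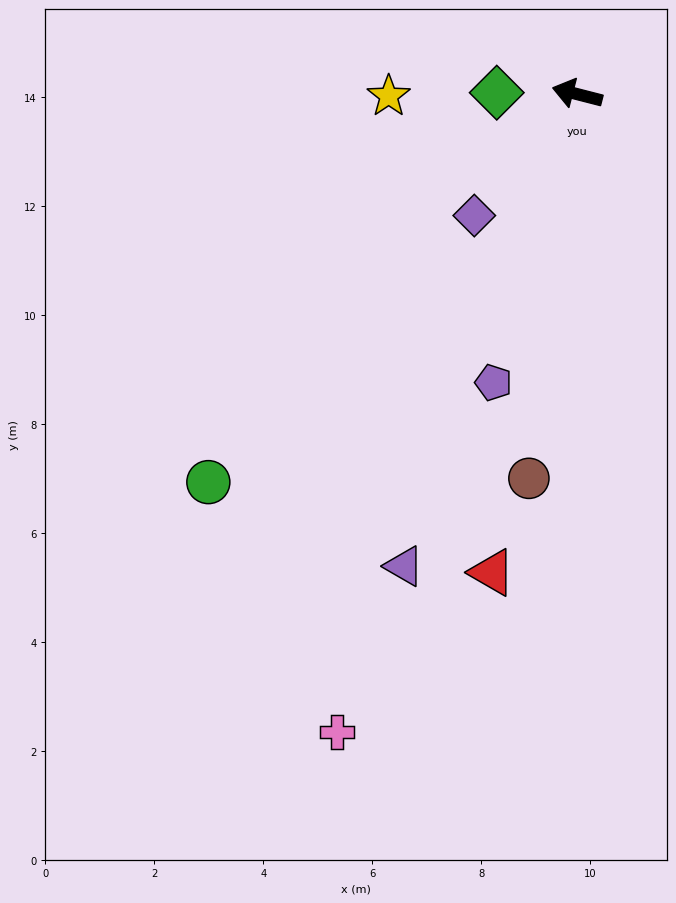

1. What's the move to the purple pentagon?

turn left 88°, forward 5.5 m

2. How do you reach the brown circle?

turn left 97°, forward 7.1 m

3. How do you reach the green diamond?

turn left 13°, forward 1.5 m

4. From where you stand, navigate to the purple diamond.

turn left 64°, forward 2.9 m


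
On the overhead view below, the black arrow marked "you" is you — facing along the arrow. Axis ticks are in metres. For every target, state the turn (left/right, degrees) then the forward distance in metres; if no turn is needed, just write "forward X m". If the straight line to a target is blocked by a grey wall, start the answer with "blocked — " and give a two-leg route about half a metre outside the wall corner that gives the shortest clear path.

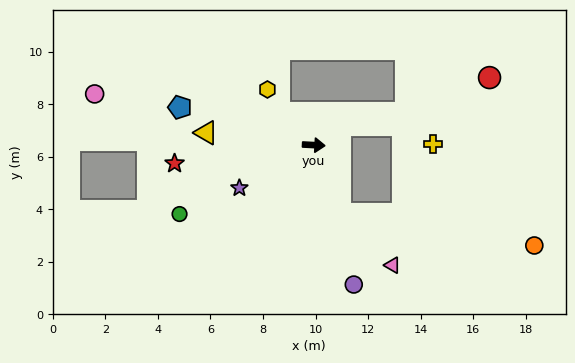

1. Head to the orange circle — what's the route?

blocked — turn right 66°, forward 2.8 m, then turn left 60°, forward 7.5 m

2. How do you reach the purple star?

turn right 147°, forward 3.3 m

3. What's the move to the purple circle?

turn right 71°, forward 5.5 m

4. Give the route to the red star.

turn right 169°, forward 5.3 m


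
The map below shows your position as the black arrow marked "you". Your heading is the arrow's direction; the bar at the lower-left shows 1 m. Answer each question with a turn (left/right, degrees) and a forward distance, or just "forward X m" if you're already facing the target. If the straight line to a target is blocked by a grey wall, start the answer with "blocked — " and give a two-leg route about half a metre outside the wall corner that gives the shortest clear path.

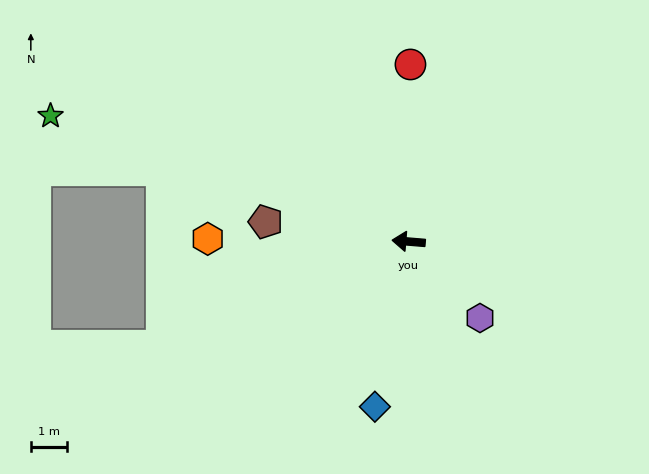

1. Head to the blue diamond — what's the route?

turn left 83°, forward 4.7 m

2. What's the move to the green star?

turn right 15°, forward 10.5 m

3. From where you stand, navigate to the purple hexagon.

turn left 138°, forward 2.9 m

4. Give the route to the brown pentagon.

turn right 3°, forward 4.0 m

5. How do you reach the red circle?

turn right 86°, forward 4.9 m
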